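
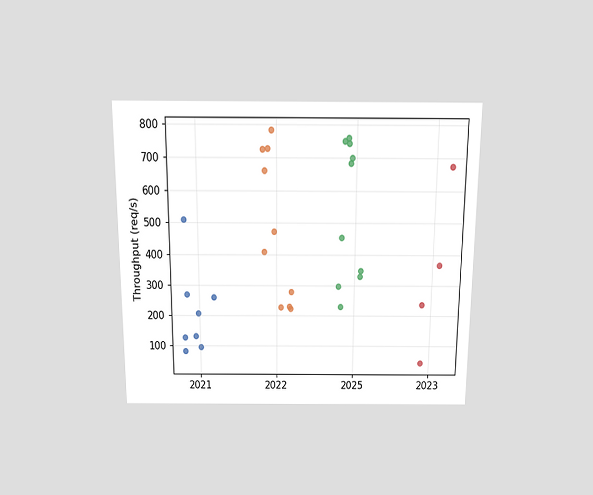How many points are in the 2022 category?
10

The chart is viewed slightly from above. Counting the markers in the 2022 column gives 10.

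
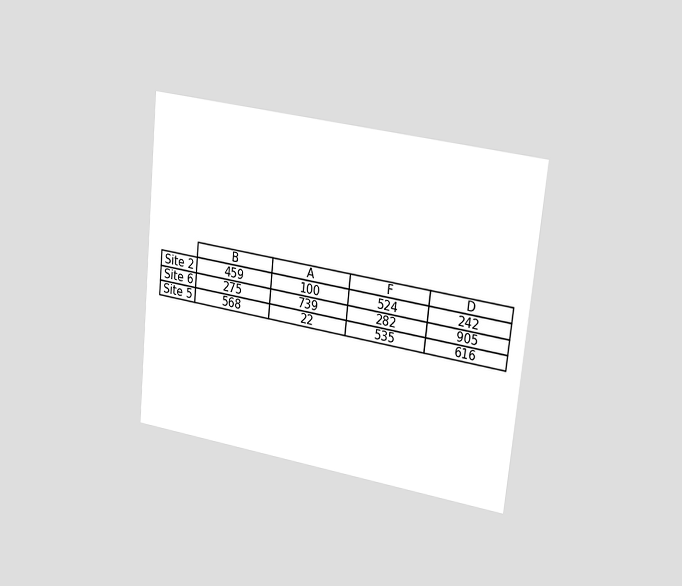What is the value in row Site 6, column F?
The chart is tilted about 6° clockwise and viewed slightly from the right. The (Site 6, F) cell reads 282.

282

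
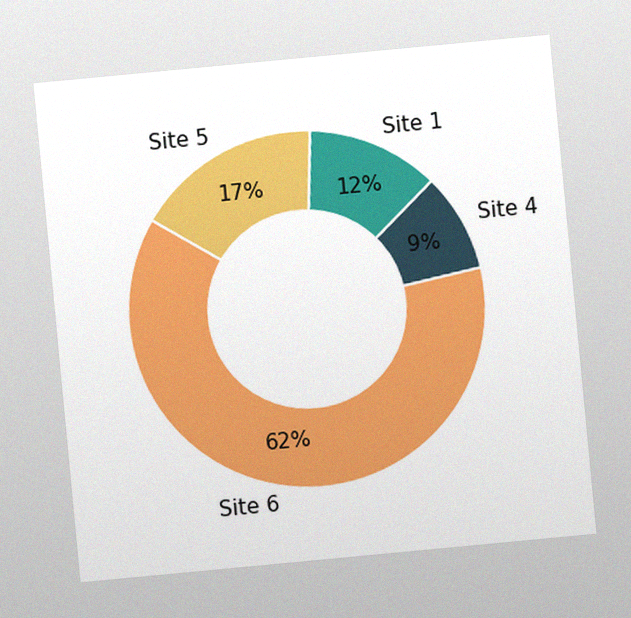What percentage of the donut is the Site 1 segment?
12%

The chart is tilted about 5° counter-clockwise, with some photo noise. The Site 1 segment takes up 12% of the ring.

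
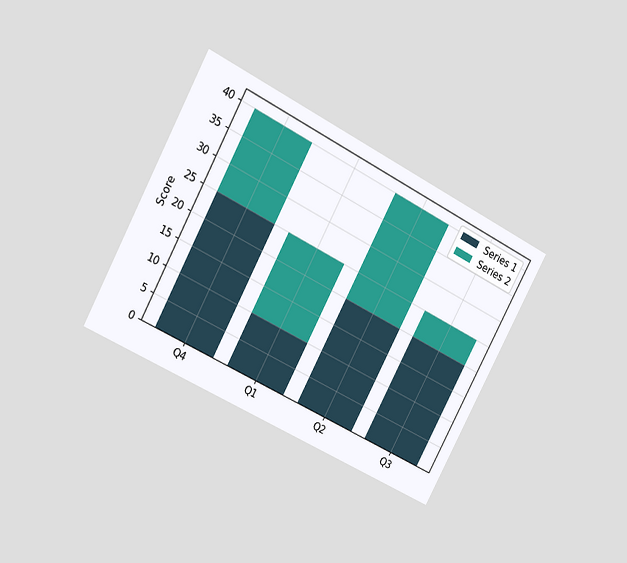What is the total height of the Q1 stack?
25

The chart is tilted about 28° clockwise and viewed at a slight angle. The Q1 stack's top reaches 25 on the y-axis.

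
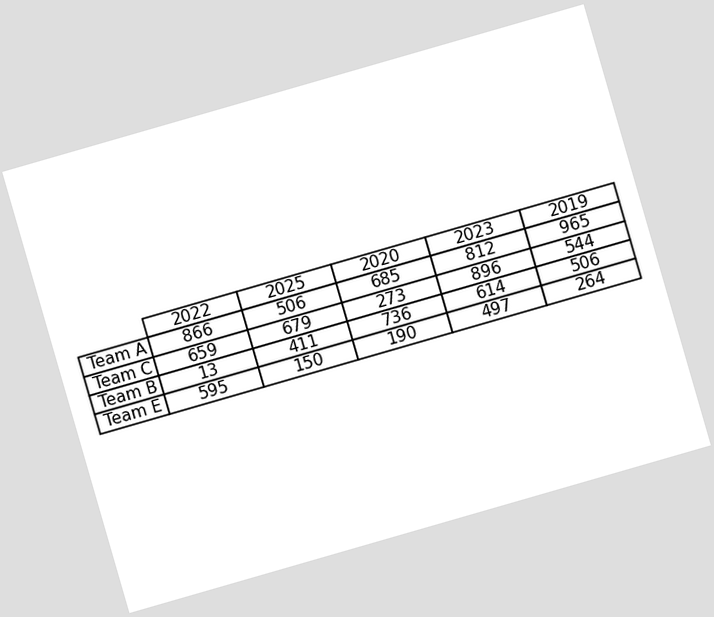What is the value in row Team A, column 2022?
866

The chart is tilted about 16° counter-clockwise. The (Team A, 2022) cell reads 866.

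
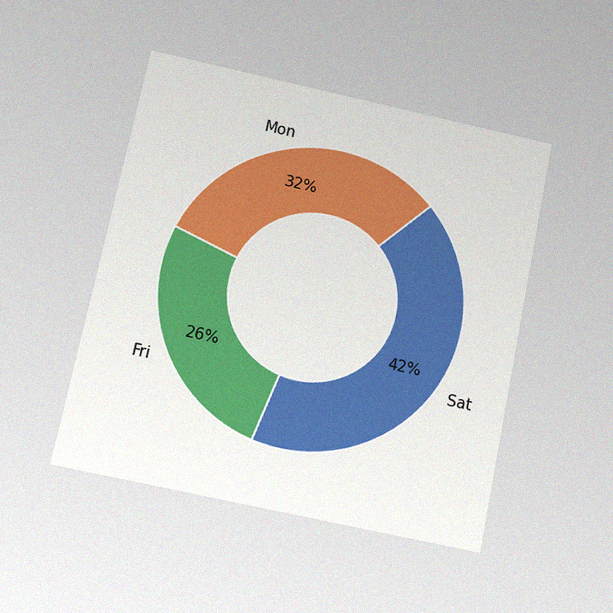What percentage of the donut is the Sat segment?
42%

The chart is tilted about 12° clockwise and viewed at a slight angle, with some photo noise. The Sat segment takes up 42% of the ring.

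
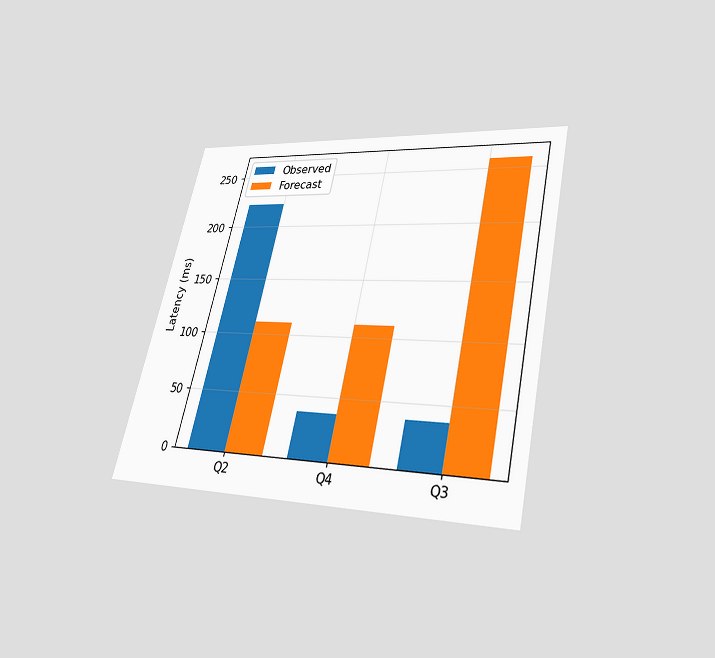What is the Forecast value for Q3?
259ms

The chart is tilted about 13° clockwise and viewed slightly from below. The Forecast bar at Q3 reaches 259ms on the y-axis.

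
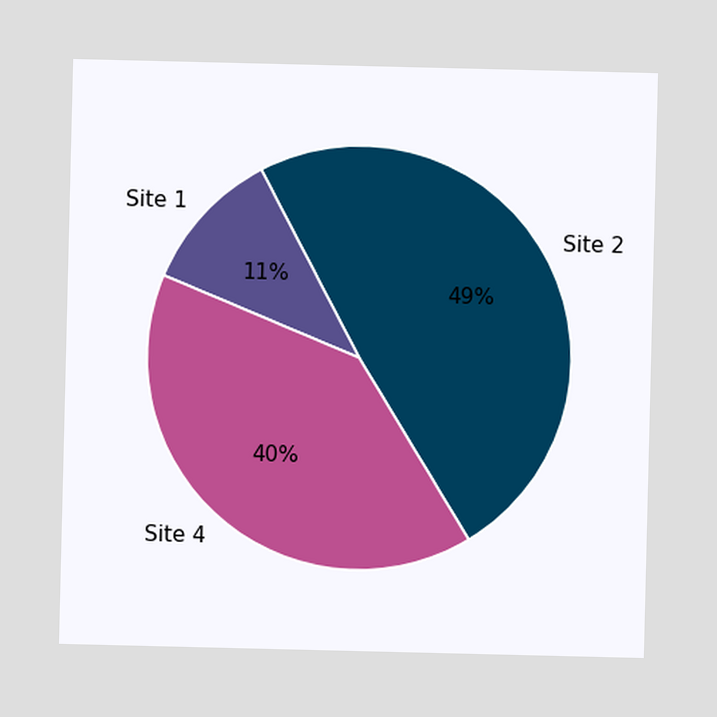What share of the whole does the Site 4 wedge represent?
40%

The Site 4 slice takes up 40% of the pie.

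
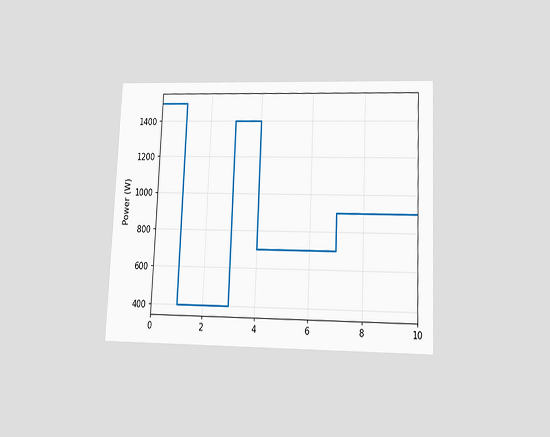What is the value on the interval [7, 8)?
900W

The chart is tilted about 3° clockwise and viewed slightly from below. On [7, 8) the step sits at 900W.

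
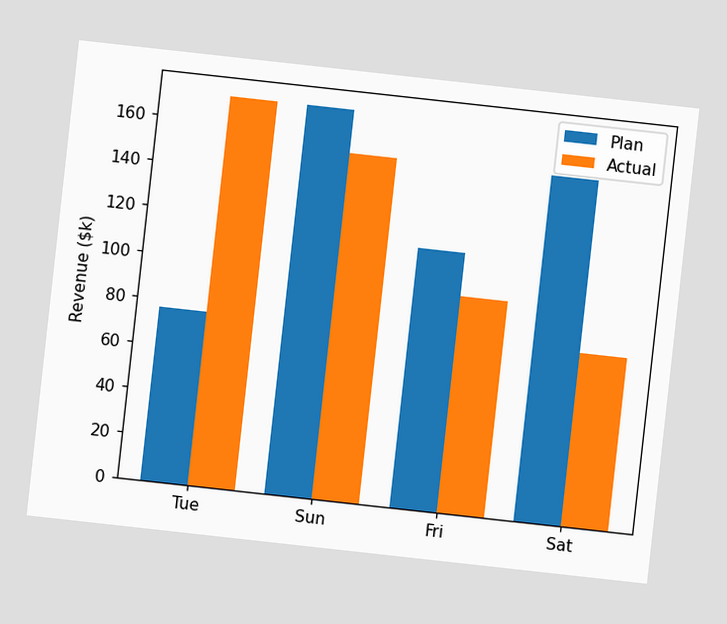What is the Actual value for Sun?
$152k

The chart is tilted about 6° clockwise. The Actual bar at Sun reaches $152k on the y-axis.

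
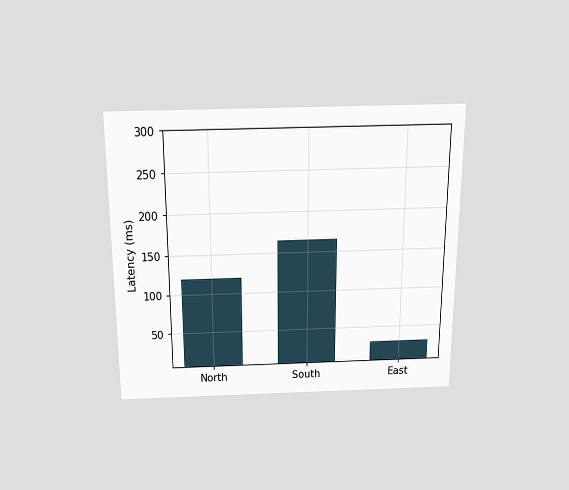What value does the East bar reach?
The chart is viewed slightly from above. Reading along the chart's y-axis, the East bar reaches 30ms.

30ms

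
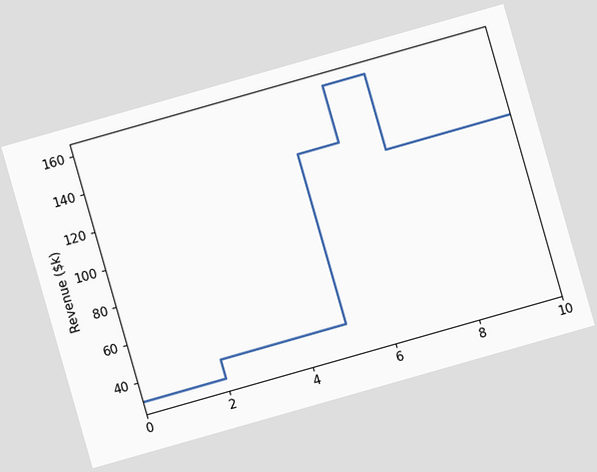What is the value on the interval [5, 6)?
$130k

The chart is tilted about 16° counter-clockwise. On [5, 6) the step sits at $130k.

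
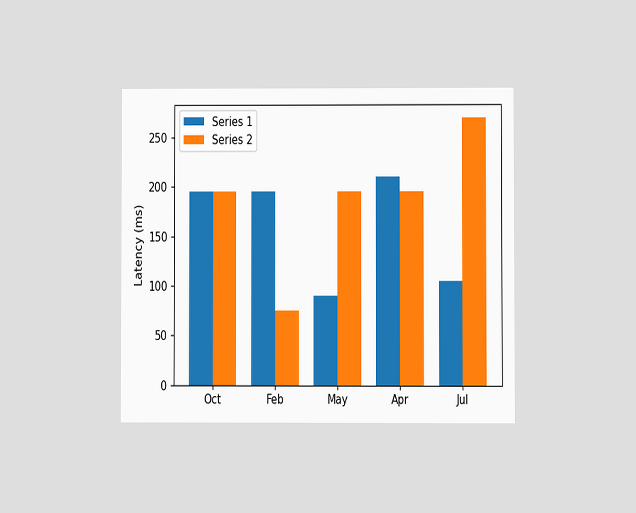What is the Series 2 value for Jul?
270ms

The chart is viewed at a slight angle. The Series 2 bar at Jul reaches 270ms on the y-axis.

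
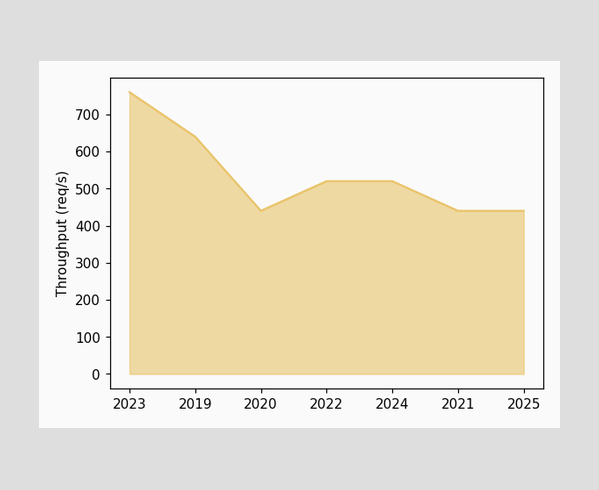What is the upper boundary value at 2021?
440req/s

At 2021 the upper boundary is at 440req/s.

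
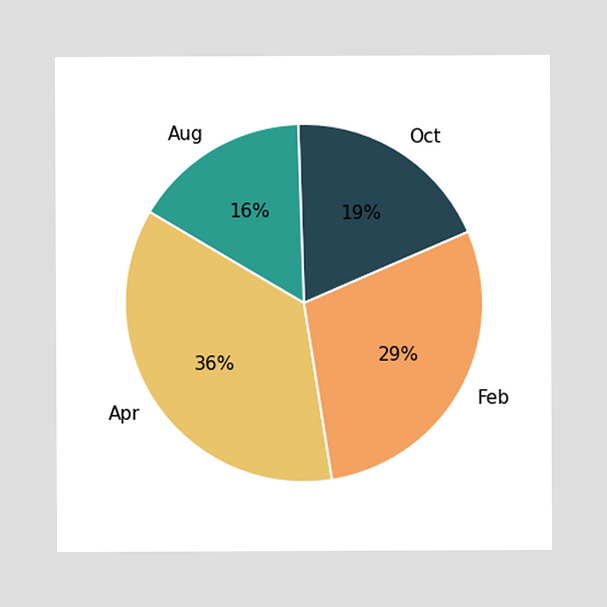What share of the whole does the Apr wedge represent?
36%

The Apr slice takes up 36% of the pie.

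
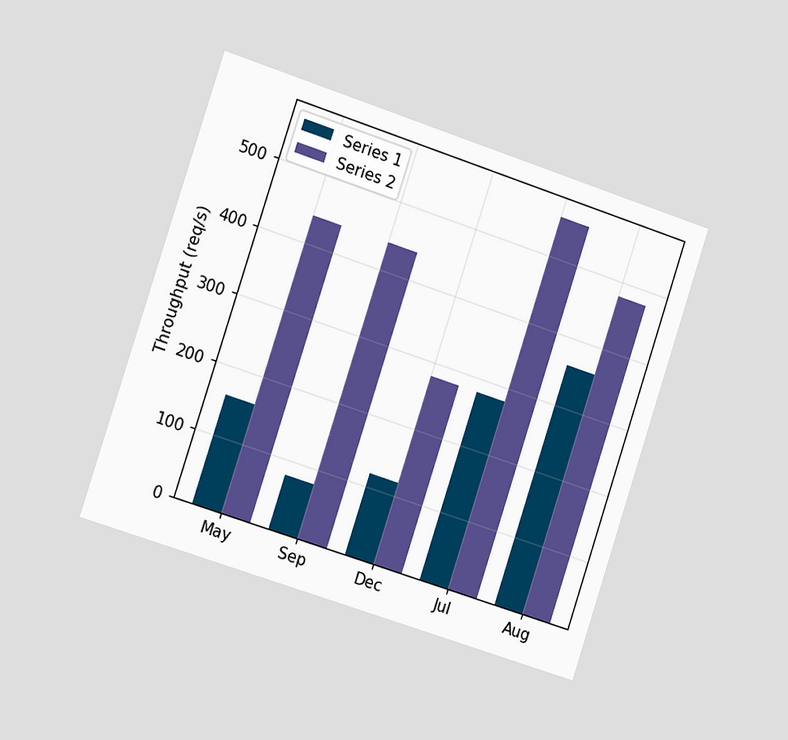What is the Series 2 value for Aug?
480req/s

The chart is tilted about 18° clockwise and viewed slightly from the left. The Series 2 bar at Aug reaches 480req/s on the y-axis.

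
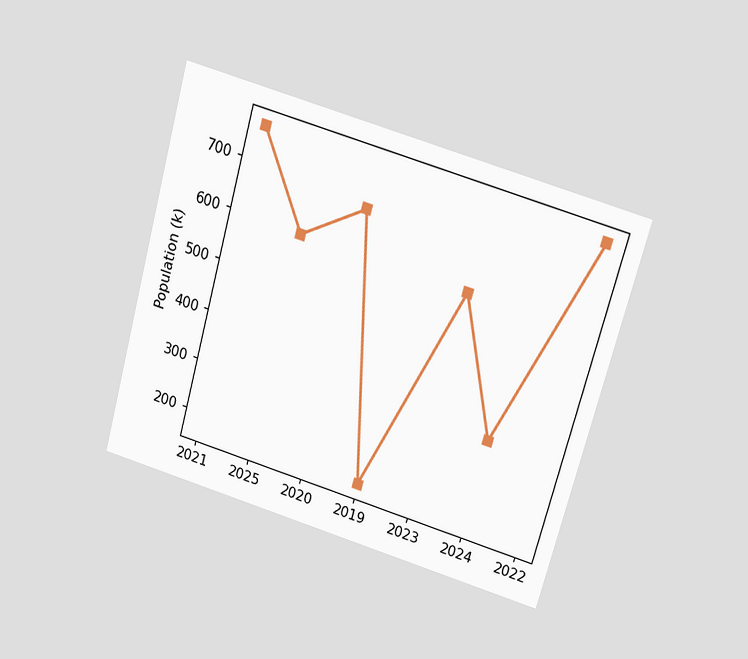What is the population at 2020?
680k

The chart is tilted about 16° clockwise and viewed slightly from above. At 2020, the line is at 680k.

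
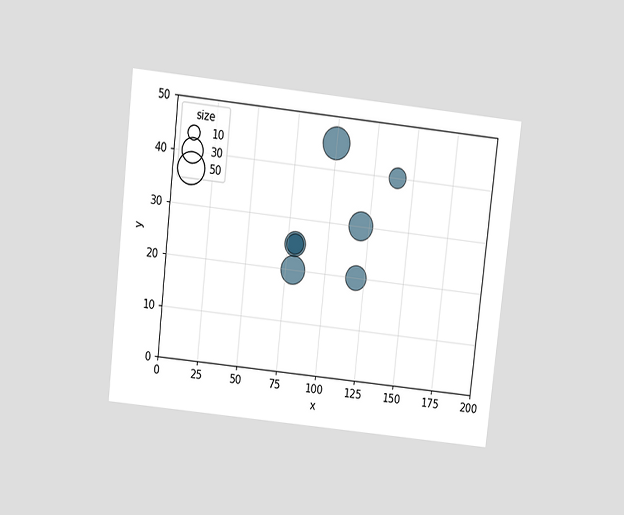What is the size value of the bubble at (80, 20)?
40

The chart is tilted about 6° clockwise and viewed slightly from above. Matching the bubble at (80, 20) against the size legend gives 40.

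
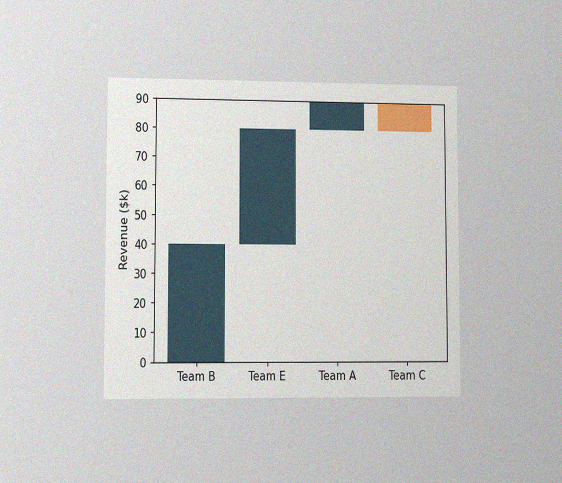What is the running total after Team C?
$80k

The chart is viewed at a slight angle, with some photo noise. After Team C the running total reaches $80k.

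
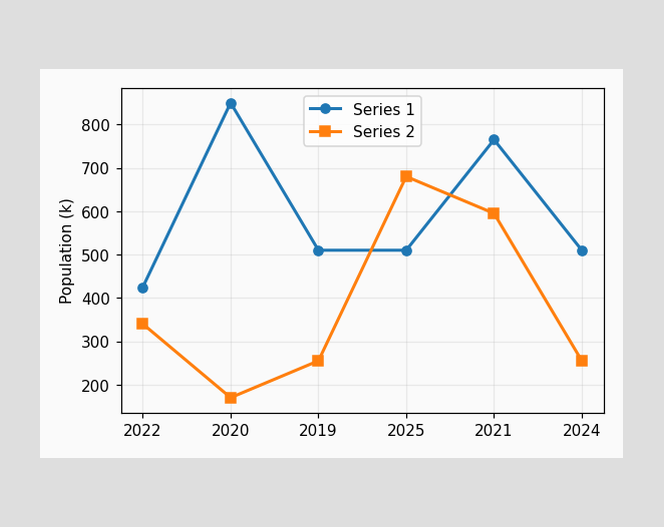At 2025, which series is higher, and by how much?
Series 2, by 170k

At 2025, Series 2 sits above the other line by 170k.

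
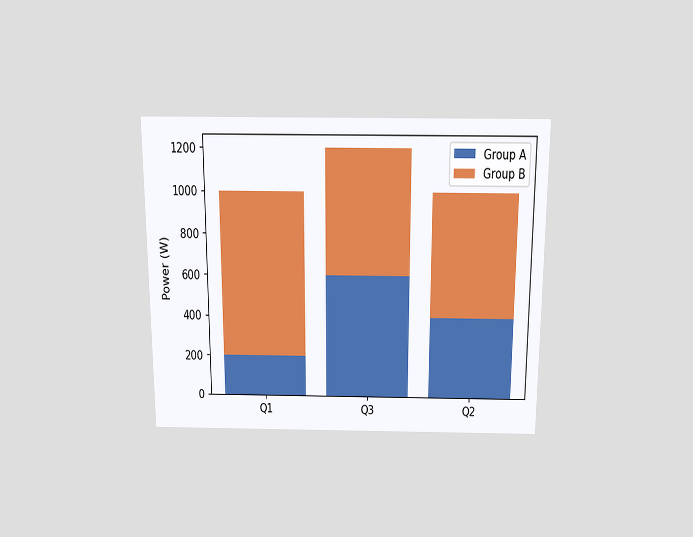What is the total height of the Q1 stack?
The chart is viewed slightly from above. The Q1 stack's top reaches 1000W on the y-axis.

1000W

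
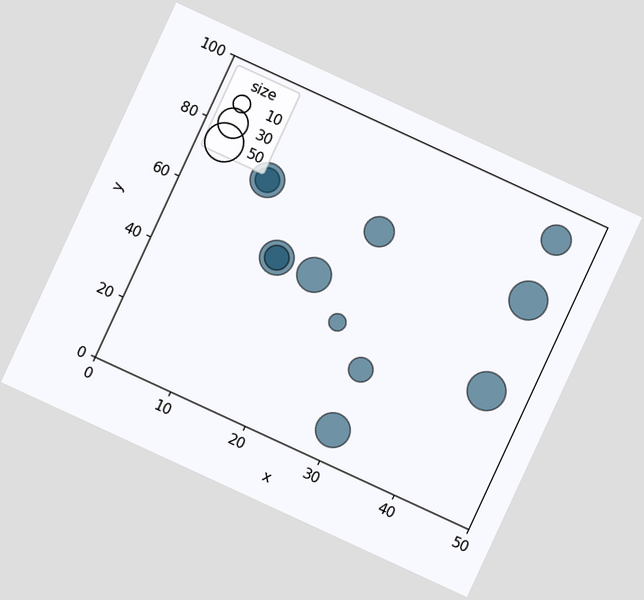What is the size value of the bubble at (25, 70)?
30

The chart is tilted about 25° clockwise. Matching the bubble at (25, 70) against the size legend gives 30.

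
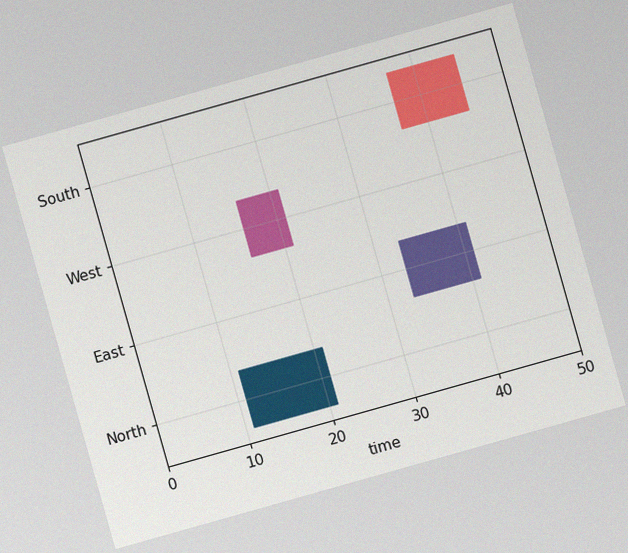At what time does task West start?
16

The chart is tilted about 16° counter-clockwise, with some photo noise. The West bar begins at t=16.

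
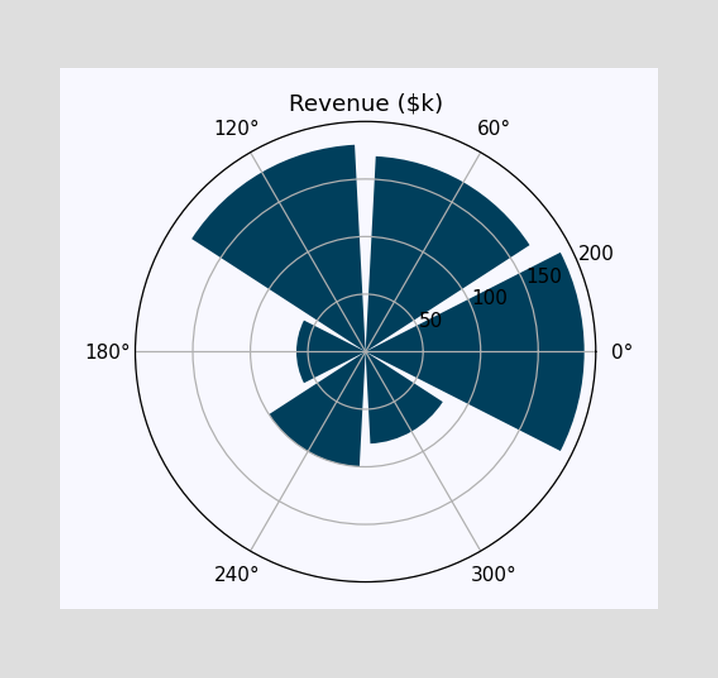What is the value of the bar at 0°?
$190k

The bar at 0° reaches $190k on the radial axis.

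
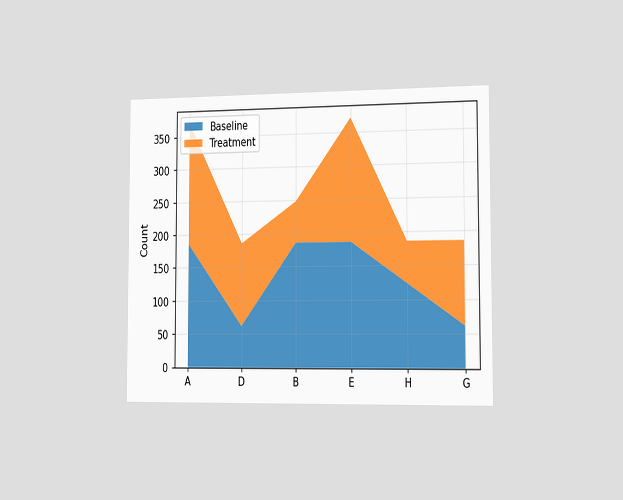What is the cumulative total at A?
The chart is viewed slightly from the right. The stacked total at A reaches 372.

372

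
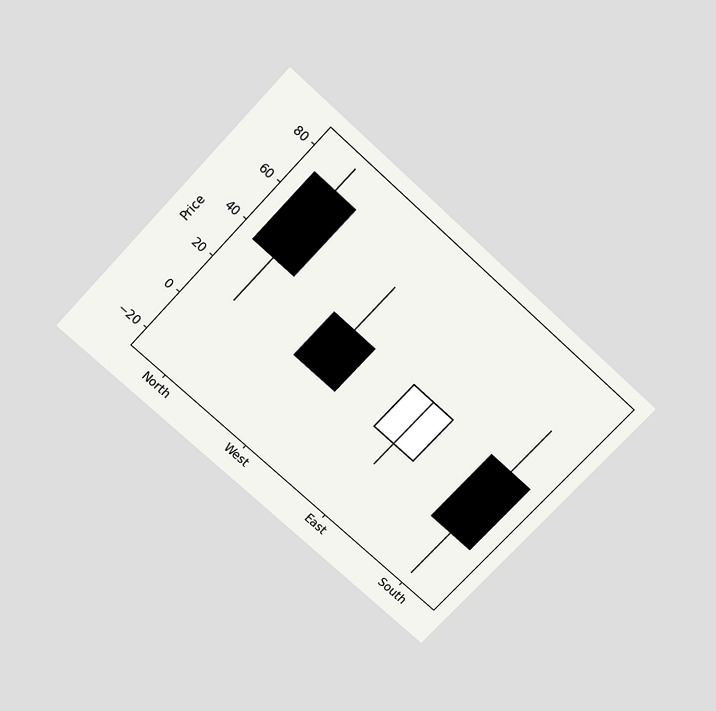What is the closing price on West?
The chart is tilted about 43° clockwise and viewed slightly from above. The West candle closes at 12.

12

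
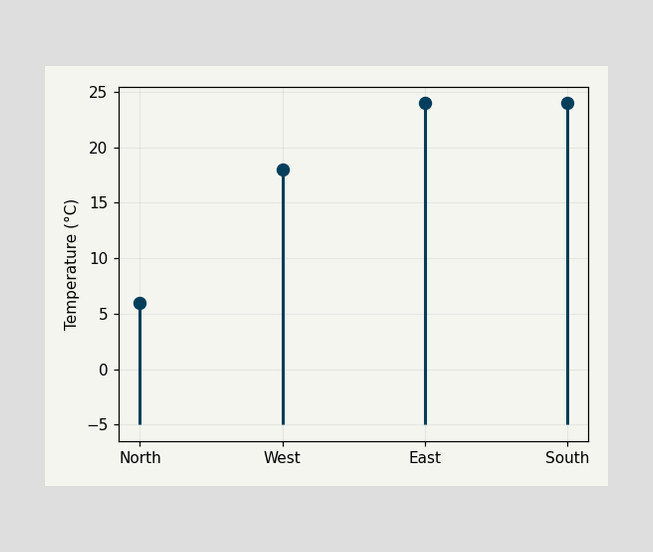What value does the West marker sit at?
18°C

The West marker sits at 18°C.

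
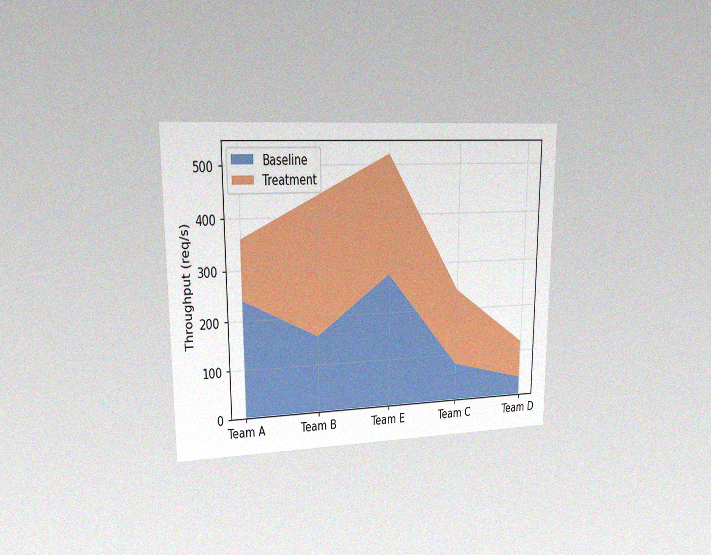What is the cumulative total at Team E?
The chart is viewed at a slight angle, with some photo noise. The stacked total at Team E reaches 520req/s.

520req/s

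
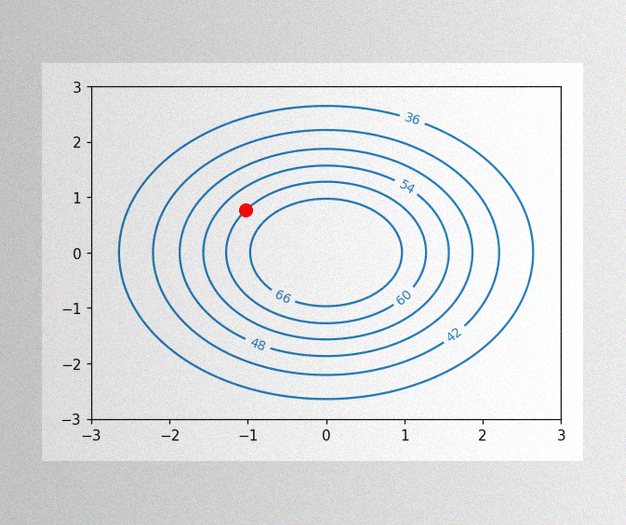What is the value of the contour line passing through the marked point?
60

The image has some photo noise and uneven lighting. The marked point sits on the contour labelled 60.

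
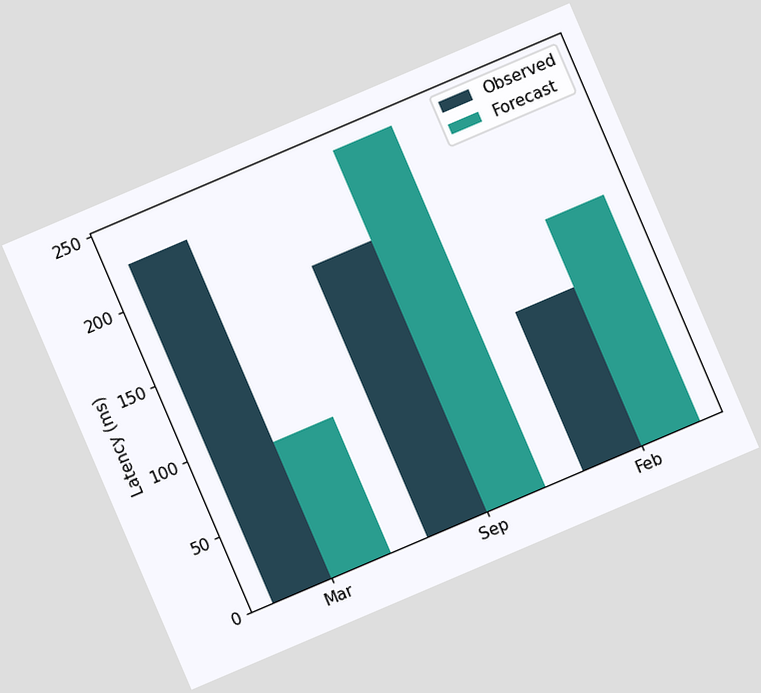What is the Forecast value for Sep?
The chart is tilted about 23° counter-clockwise. The Forecast bar at Sep reaches 240ms on the y-axis.

240ms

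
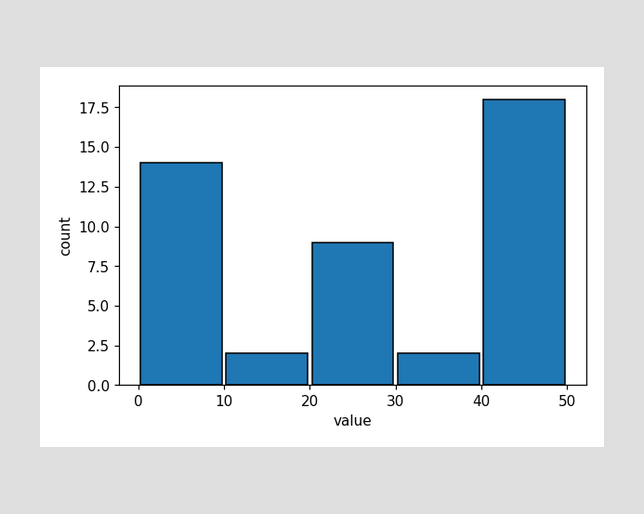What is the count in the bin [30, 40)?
The [30, 40) bin has height 2.

2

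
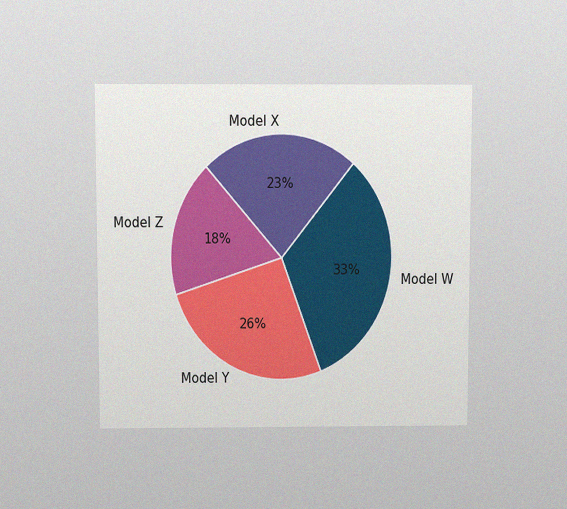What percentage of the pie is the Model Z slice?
The chart is viewed slightly from above, with some photo noise. The Model Z slice takes up 18% of the pie.

18%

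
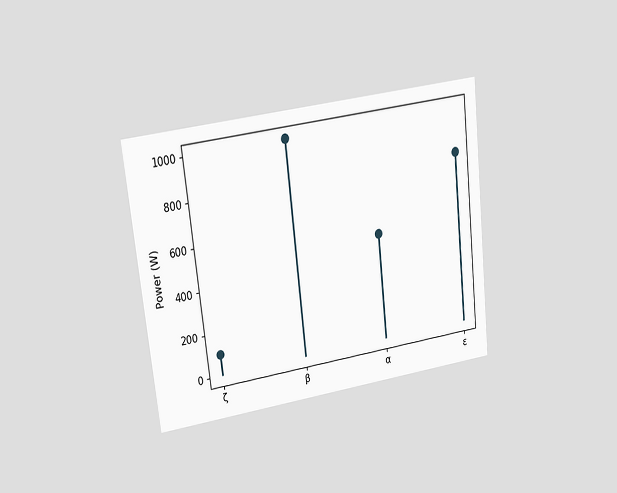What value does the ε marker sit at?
800W

The chart is tilted about 6° counter-clockwise and viewed at a slight angle. The ε marker sits at 800W.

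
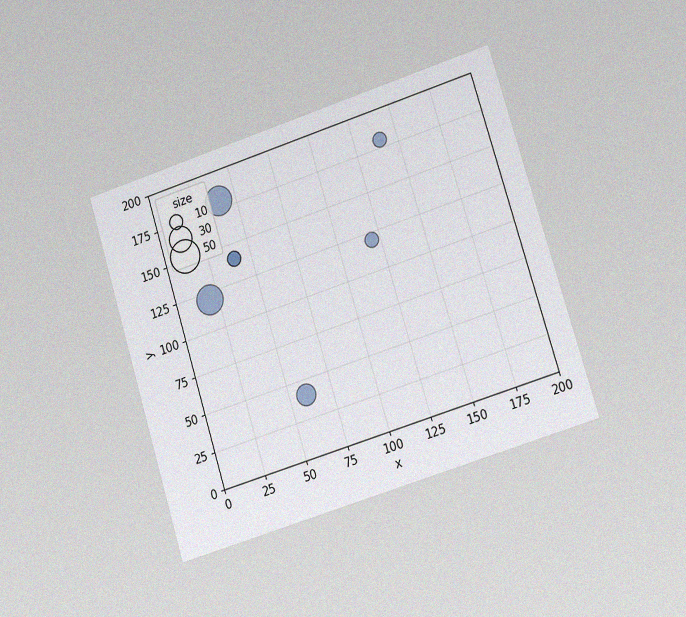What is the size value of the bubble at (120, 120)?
The chart is tilted about 17° counter-clockwise and viewed slightly from the right, with some photo noise. Matching the bubble at (120, 120) against the size legend gives 10.

10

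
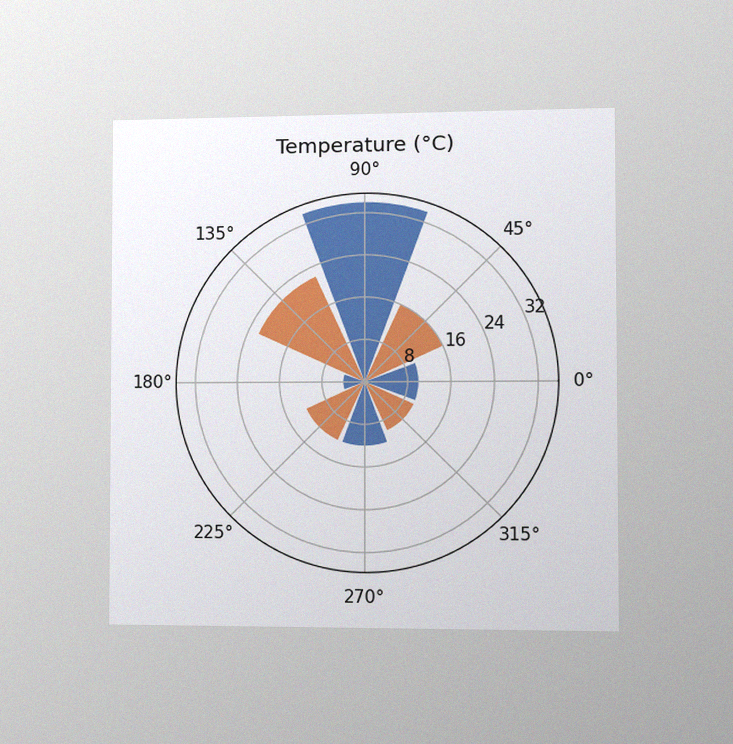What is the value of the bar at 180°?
4°C

The chart is viewed slightly from the right, with some photo noise. The bar at 180° reaches 4°C on the radial axis.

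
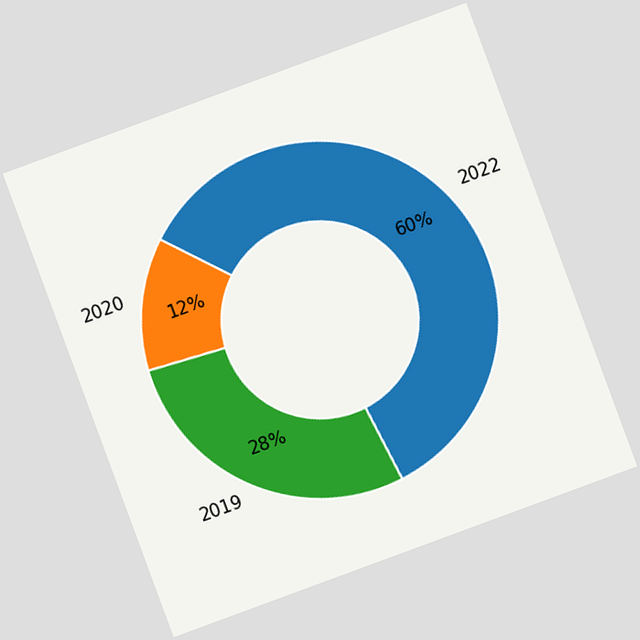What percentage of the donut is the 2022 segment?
The chart is tilted about 20° counter-clockwise. The 2022 segment takes up 60% of the ring.

60%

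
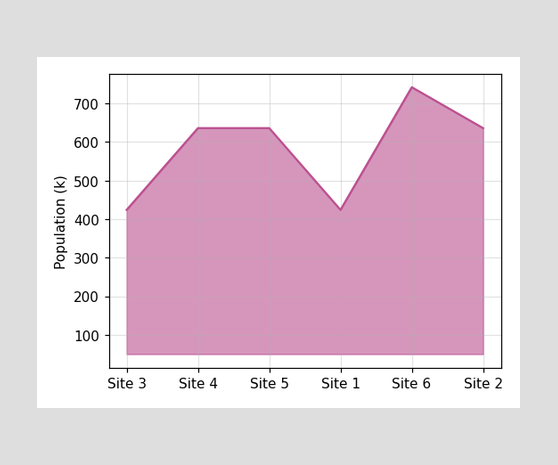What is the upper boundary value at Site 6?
742k

At Site 6 the upper boundary is at 742k.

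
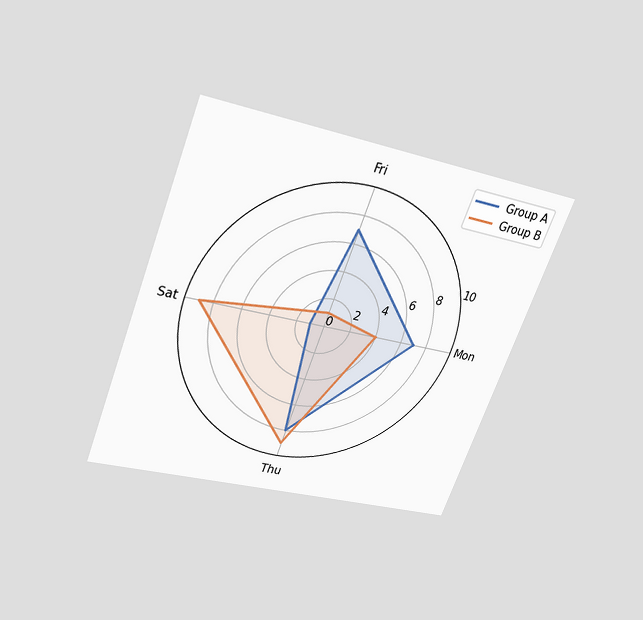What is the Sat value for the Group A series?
1

The chart is tilted about 21° clockwise and viewed slightly from above. On the Sat axis, Group A reaches 1.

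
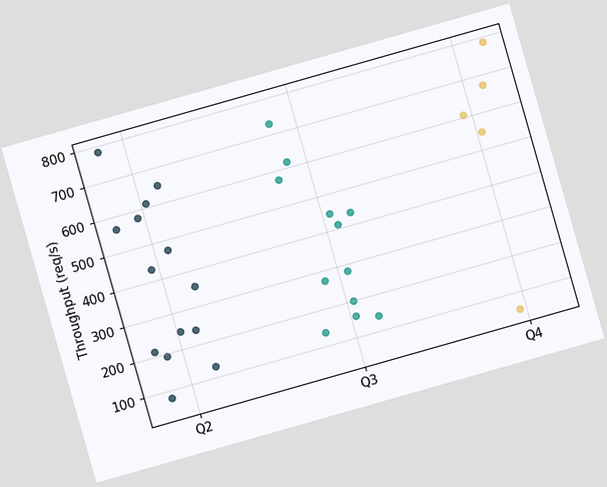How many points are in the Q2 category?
The chart is tilted about 16° counter-clockwise. Counting the markers in the Q2 column gives 14.

14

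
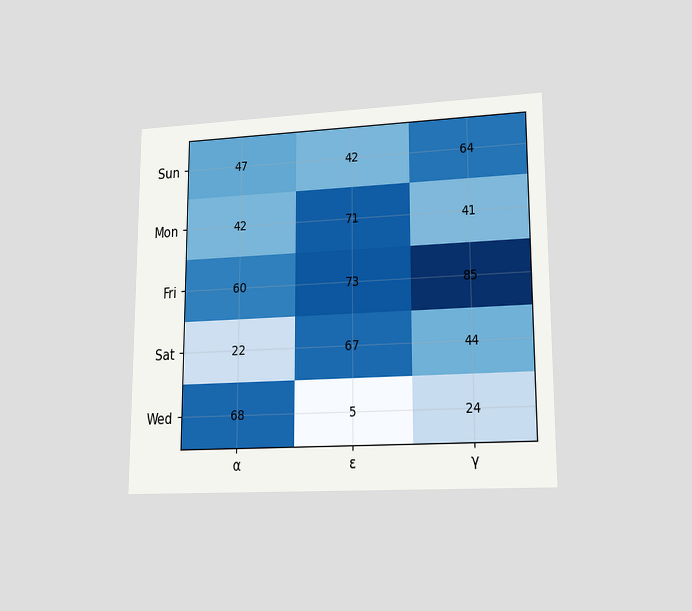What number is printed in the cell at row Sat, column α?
22

The chart is viewed at a slight angle. The (Sat, α) cell reads 22.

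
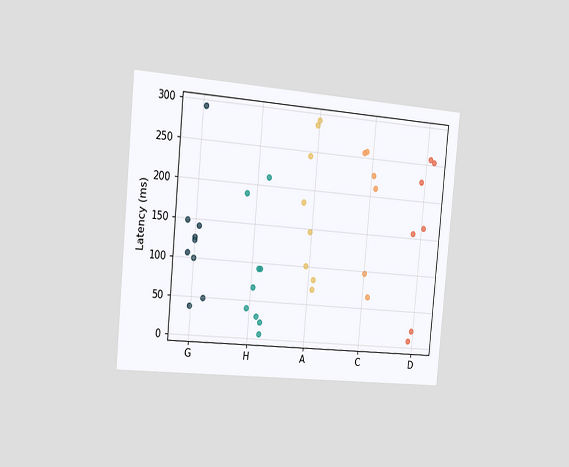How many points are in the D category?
7

The chart is tilted about 5° clockwise and viewed slightly from the left. Counting the markers in the D column gives 7.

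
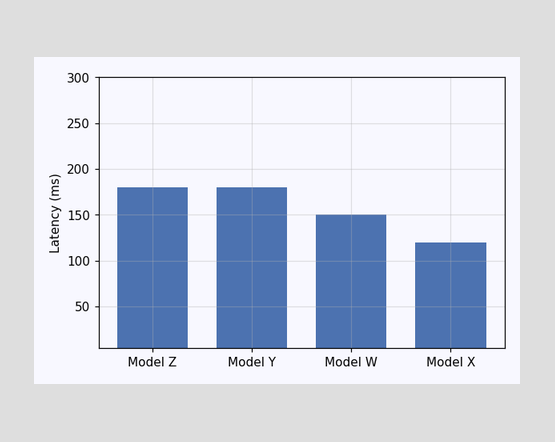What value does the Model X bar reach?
Reading along the chart's y-axis, the Model X bar reaches 120ms.

120ms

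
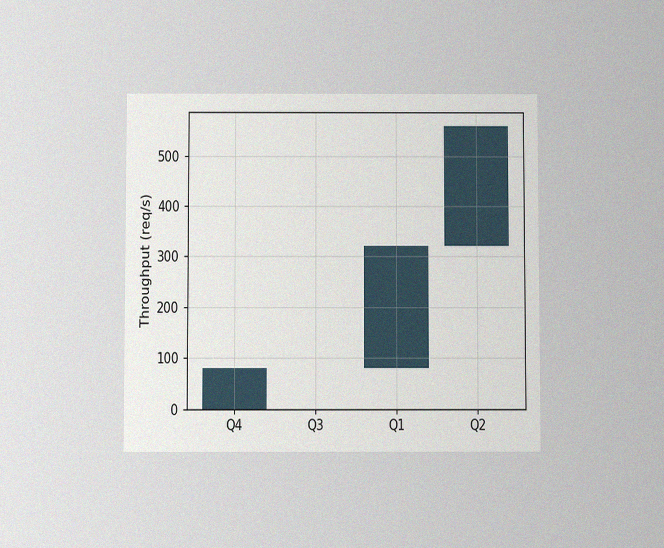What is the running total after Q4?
80req/s

The chart is viewed slightly from below, with some photo noise. After Q4 the running total reaches 80req/s.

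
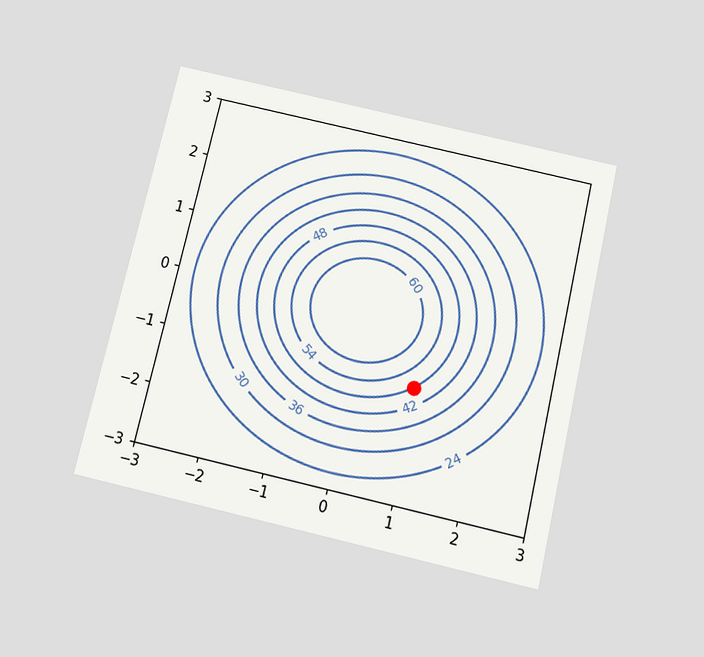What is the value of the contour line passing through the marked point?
48

The chart is tilted about 13° clockwise and viewed slightly from below. The marked point sits on the contour labelled 48.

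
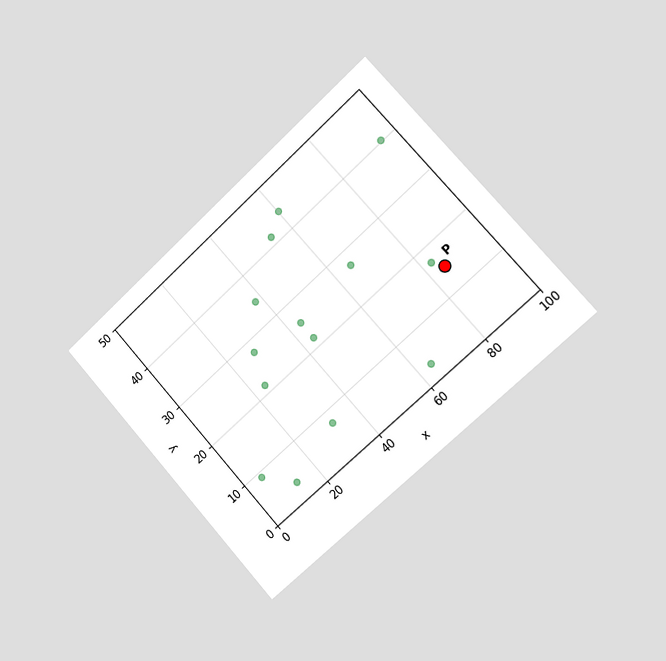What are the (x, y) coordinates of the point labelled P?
(85, 15)

The chart is tilted about 42° counter-clockwise and viewed slightly from the right. Following the gridlines from P to each axis, P sits at (85, 15).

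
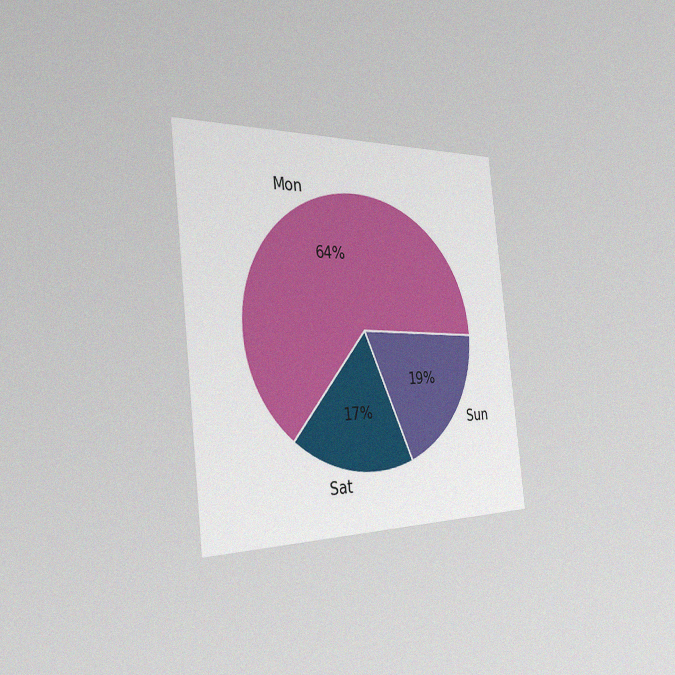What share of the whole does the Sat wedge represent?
17%

The chart is tilted about 6° counter-clockwise and viewed slightly from the left, with some photo noise. The Sat slice takes up 17% of the pie.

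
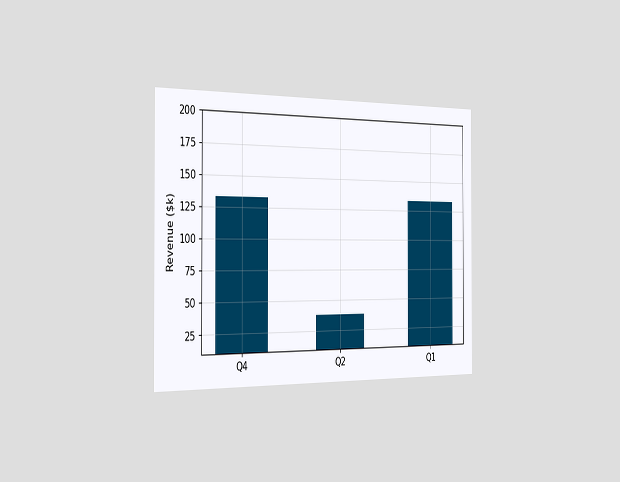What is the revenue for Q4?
$133k

The chart is viewed slightly from the left. Reading along the chart's y-axis, the Q4 bar reaches $133k.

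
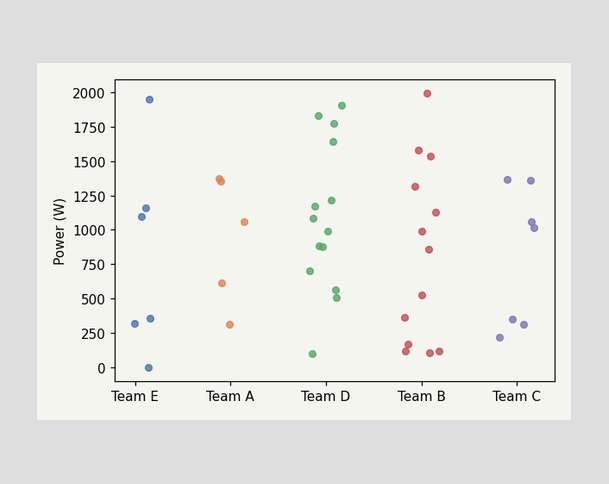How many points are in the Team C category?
7

Counting the markers in the Team C column gives 7.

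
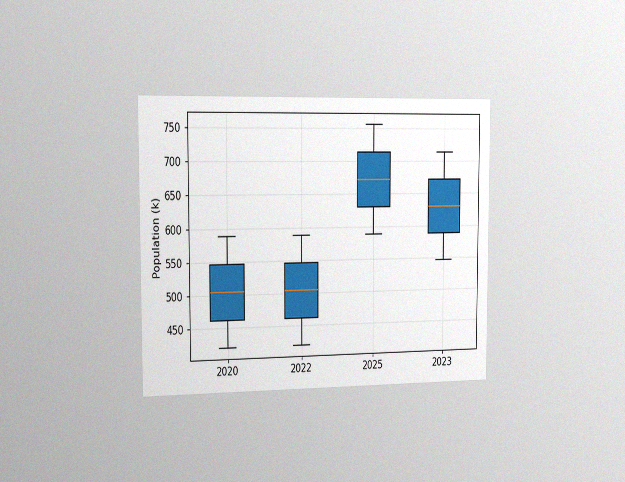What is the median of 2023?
630k

The chart is viewed slightly from the left, with some photo noise. The median line in the 2023 box sits at 630k.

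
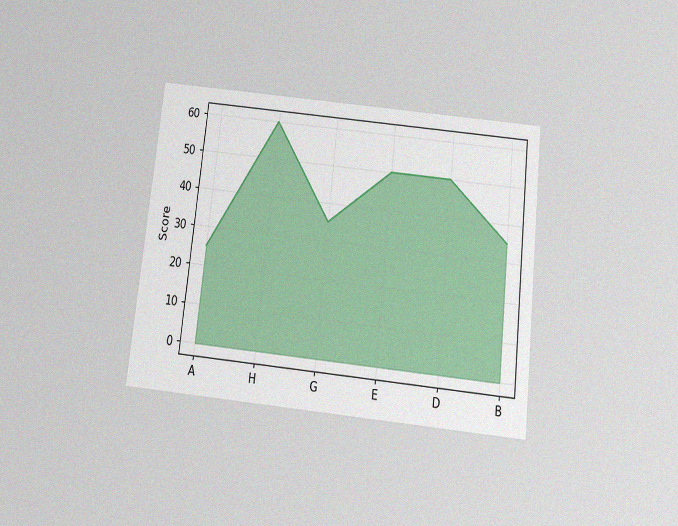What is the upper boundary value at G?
The chart is tilted about 6° clockwise and viewed slightly from below, with some photo noise. At G the upper boundary is at 35.

35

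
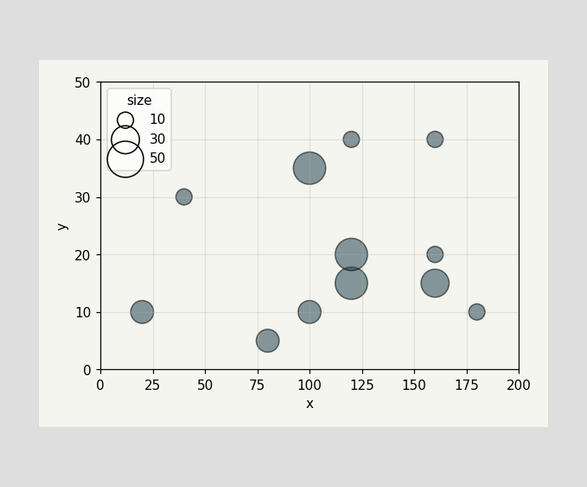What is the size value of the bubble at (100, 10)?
20

Matching the bubble at (100, 10) against the size legend gives 20.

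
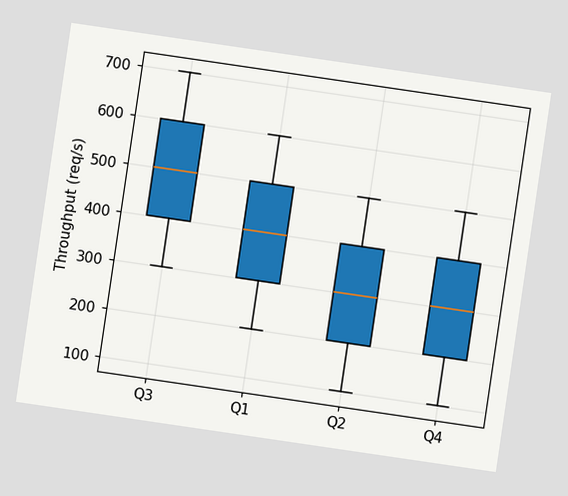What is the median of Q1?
The chart is tilted about 8° clockwise. The median line in the Q1 box sits at 400req/s.

400req/s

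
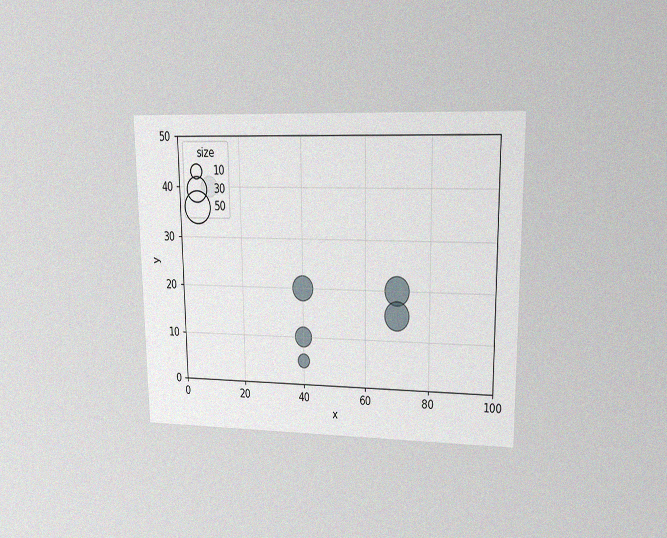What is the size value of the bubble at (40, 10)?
20

The chart is viewed at a slight angle, with some photo noise. Matching the bubble at (40, 10) against the size legend gives 20.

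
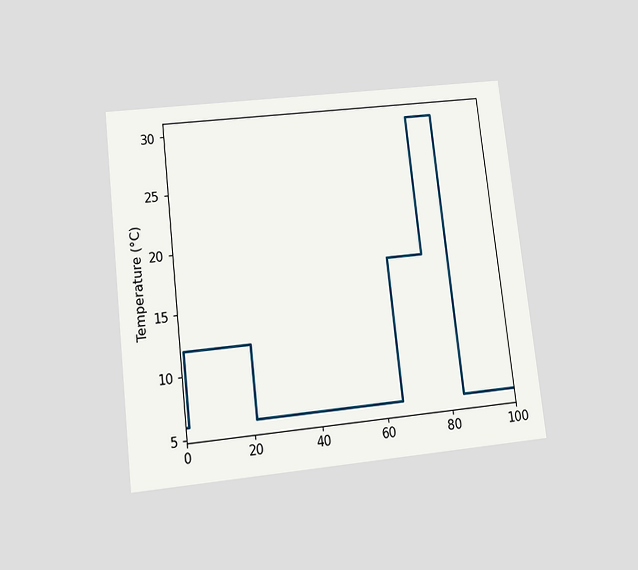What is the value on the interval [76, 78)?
30°C

The chart is tilted about 7° counter-clockwise and viewed slightly from below. On [76, 78) the step sits at 30°C.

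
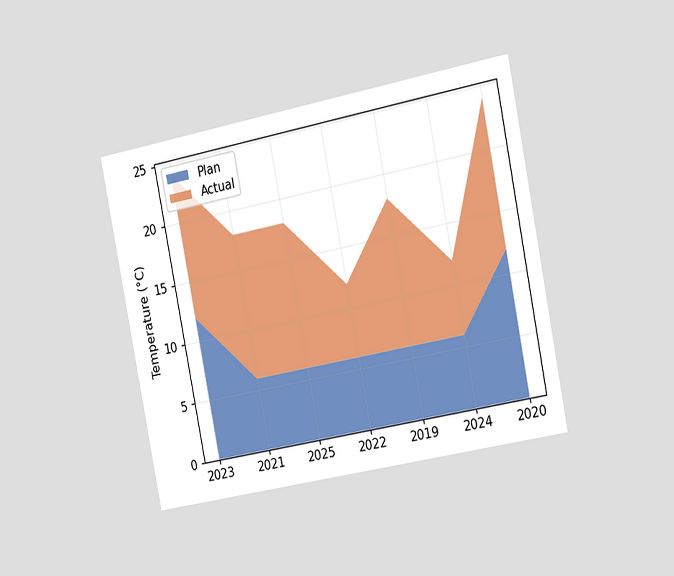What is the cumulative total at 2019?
The chart is tilted about 11° counter-clockwise and viewed slightly from the right. The stacked total at 2019 reaches 18°C.

18°C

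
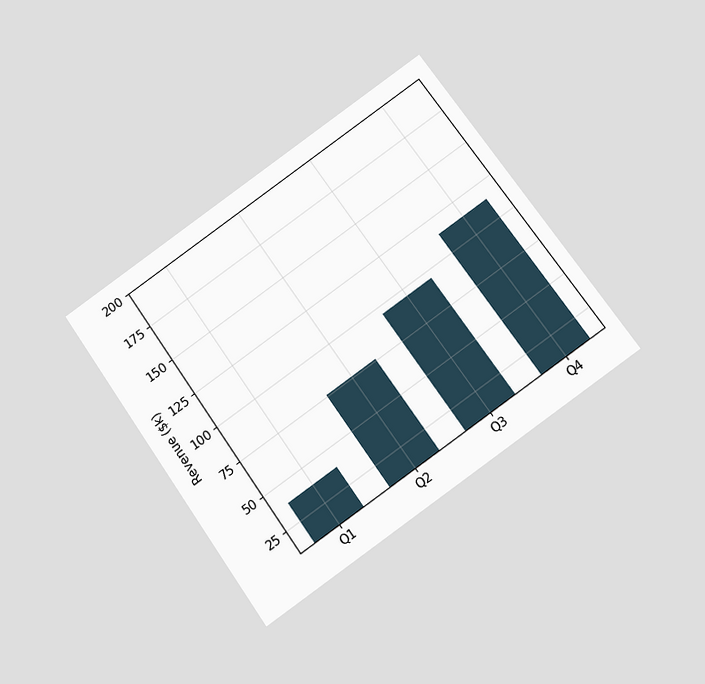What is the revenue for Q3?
$95k

The chart is tilted about 35° counter-clockwise and viewed slightly from below. Reading along the chart's y-axis, the Q3 bar reaches $95k.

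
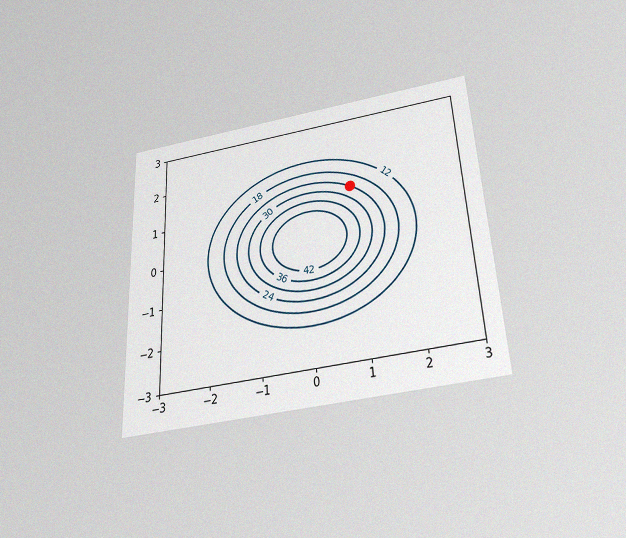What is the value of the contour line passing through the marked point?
24

The chart is tilted about 3° counter-clockwise and viewed slightly from below, with some photo noise. The marked point sits on the contour labelled 24.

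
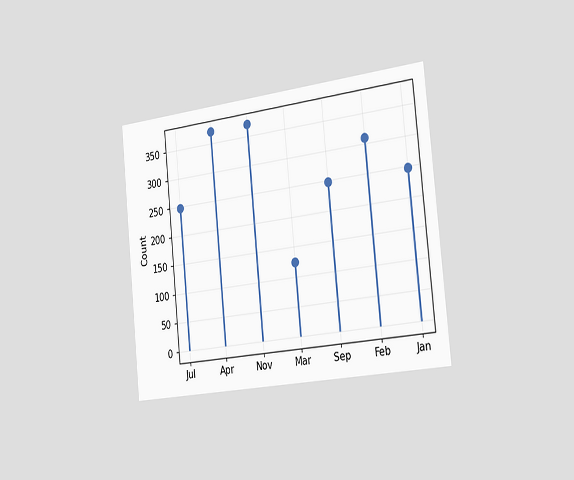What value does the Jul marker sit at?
248

The chart is tilted about 6° counter-clockwise and viewed slightly from the right. The Jul marker sits at 248.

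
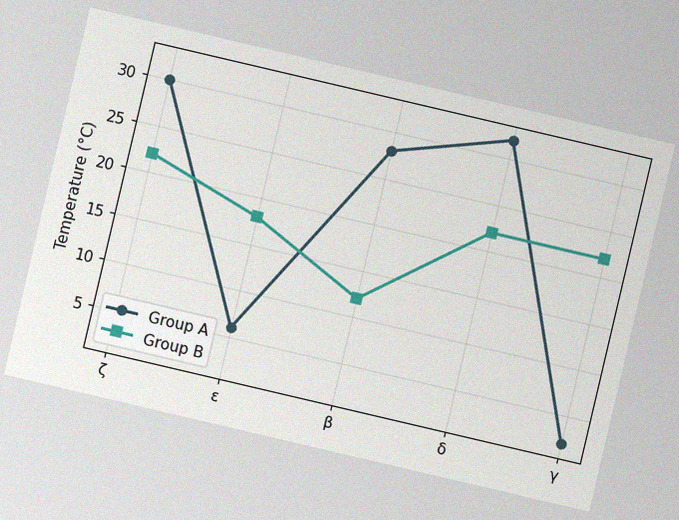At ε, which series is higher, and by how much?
The chart is tilted about 13° clockwise, with some photo noise. At ε, Group B sits above the other line by 12°C.

Group B, by 12°C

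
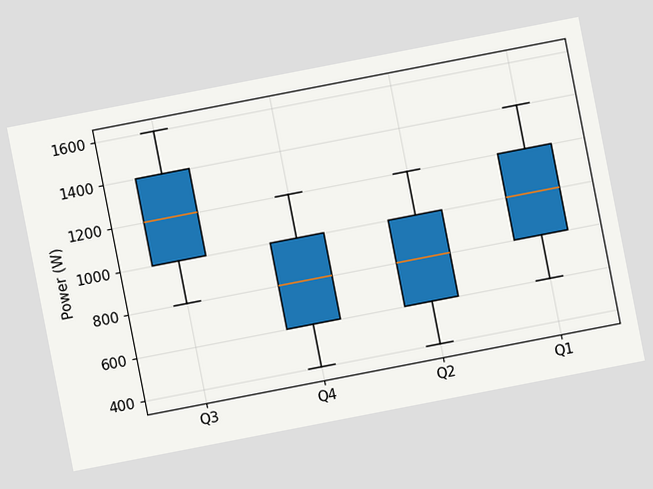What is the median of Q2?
800W

The chart is tilted about 11° counter-clockwise. The median line in the Q2 box sits at 800W.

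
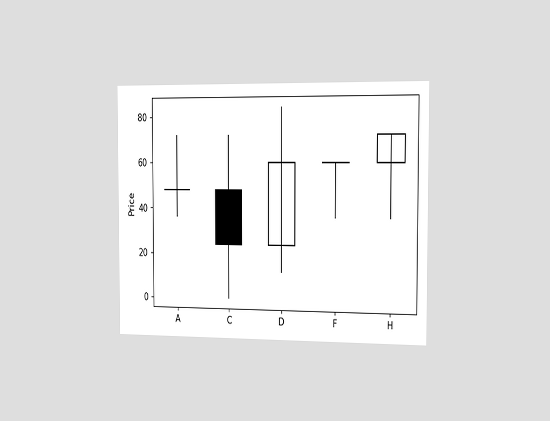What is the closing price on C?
The chart is viewed slightly from the right. The C candle closes at 24.

24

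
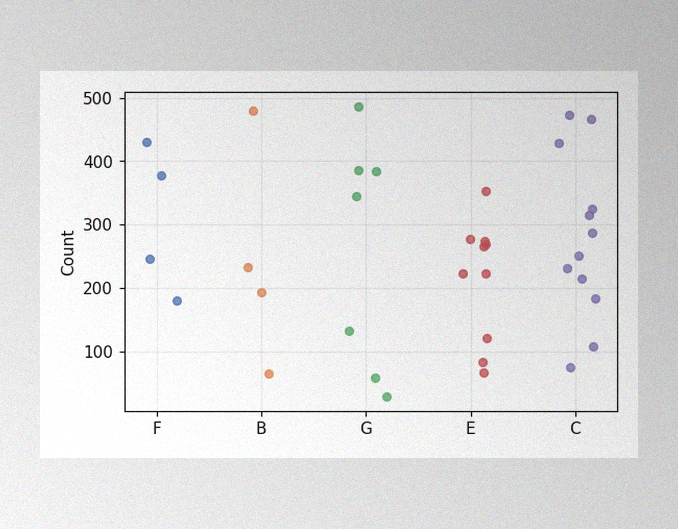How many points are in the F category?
4

The image has some photo noise and uneven lighting. Counting the markers in the F column gives 4.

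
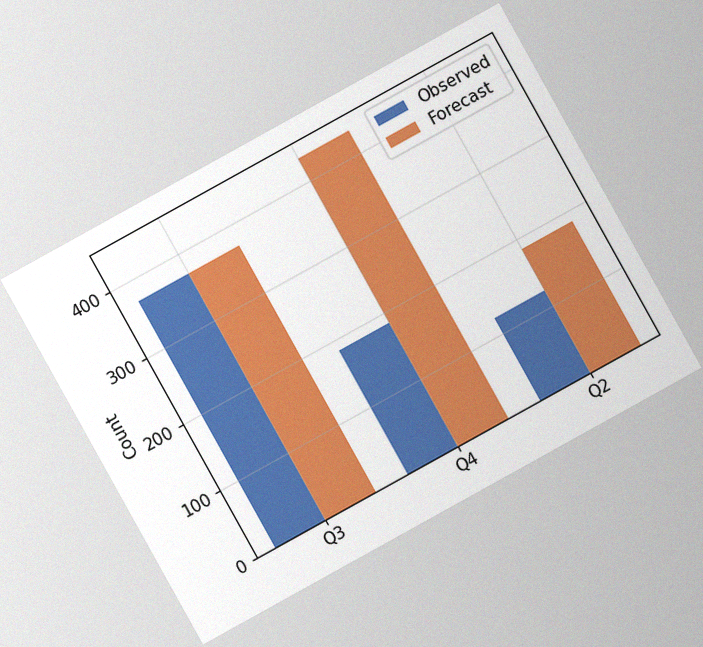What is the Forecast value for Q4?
434

The chart is tilted about 29° counter-clockwise, with some photo noise. The Forecast bar at Q4 reaches 434 on the y-axis.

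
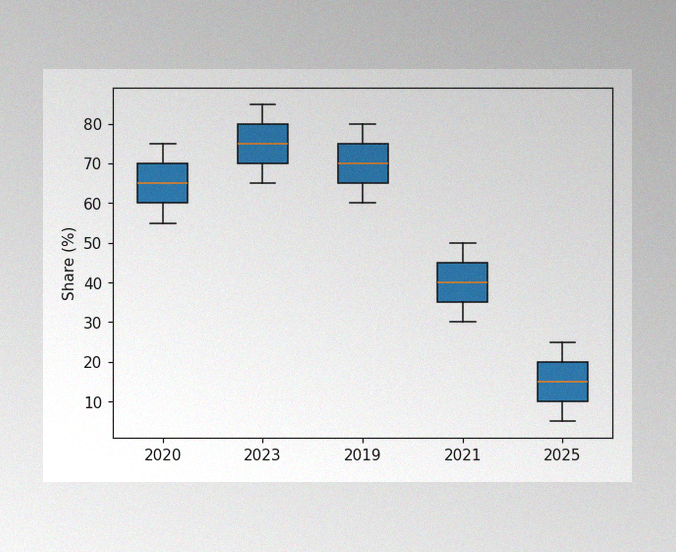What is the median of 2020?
The image has some photo noise and uneven lighting. The median line in the 2020 box sits at 65%.

65%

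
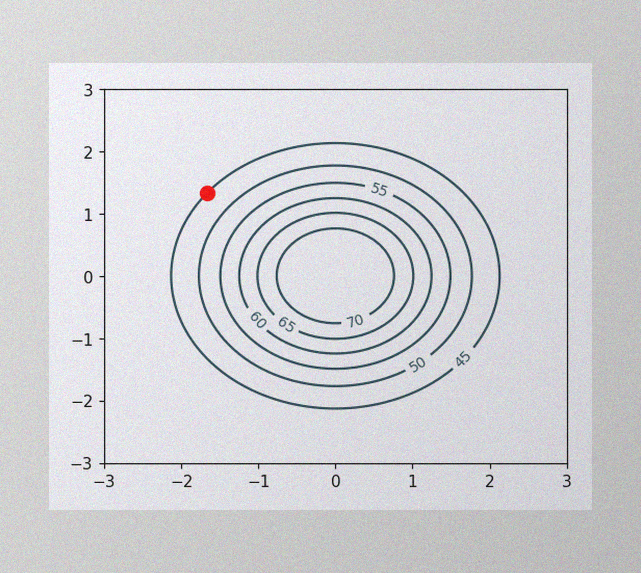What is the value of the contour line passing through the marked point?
45

The image has some photo noise and uneven lighting. The marked point sits on the contour labelled 45.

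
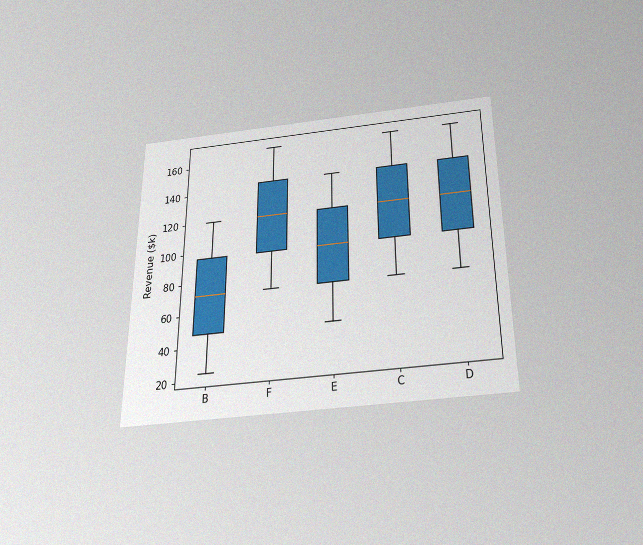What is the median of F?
The chart is viewed slightly from below, with some photo noise. The median line in the F box sits at $120k.

$120k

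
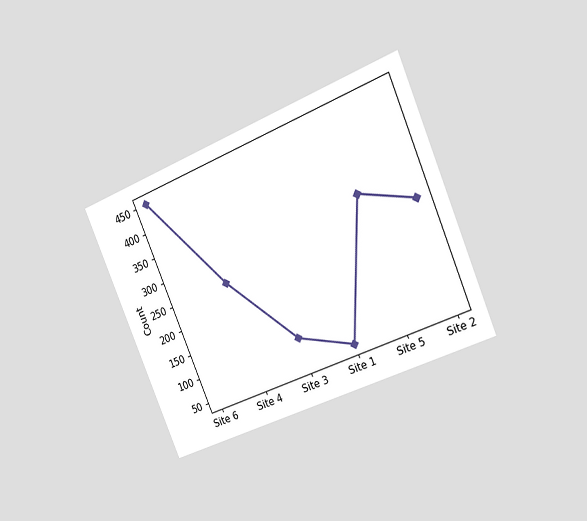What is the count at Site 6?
The chart is tilted about 23° counter-clockwise and viewed slightly from the right. At Site 6, the line is at 450.

450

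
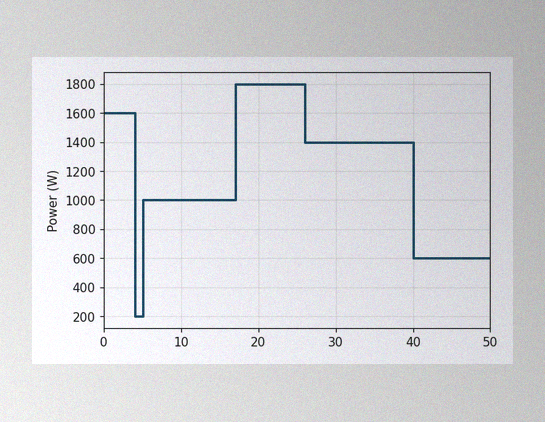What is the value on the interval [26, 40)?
The image has some photo noise and uneven lighting. On [26, 40) the step sits at 1400W.

1400W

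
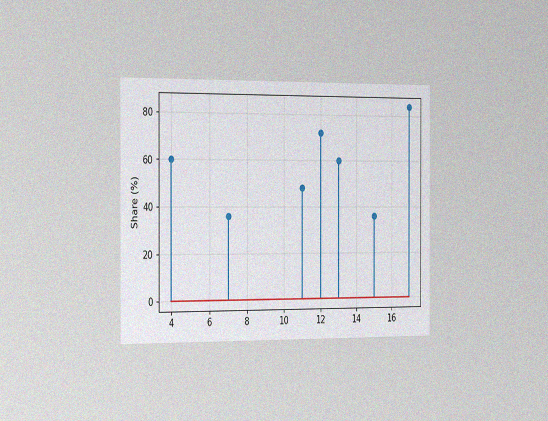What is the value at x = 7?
The chart is viewed slightly from the left, with some photo noise. The stem at x=7 reaches 36%.

36%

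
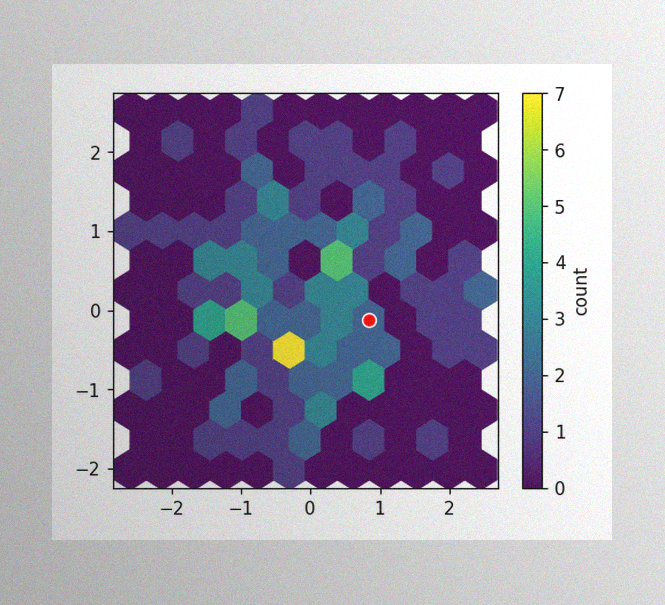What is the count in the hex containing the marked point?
The image has some photo noise and uneven lighting. The marked hex reads 2 on the colorbar.

2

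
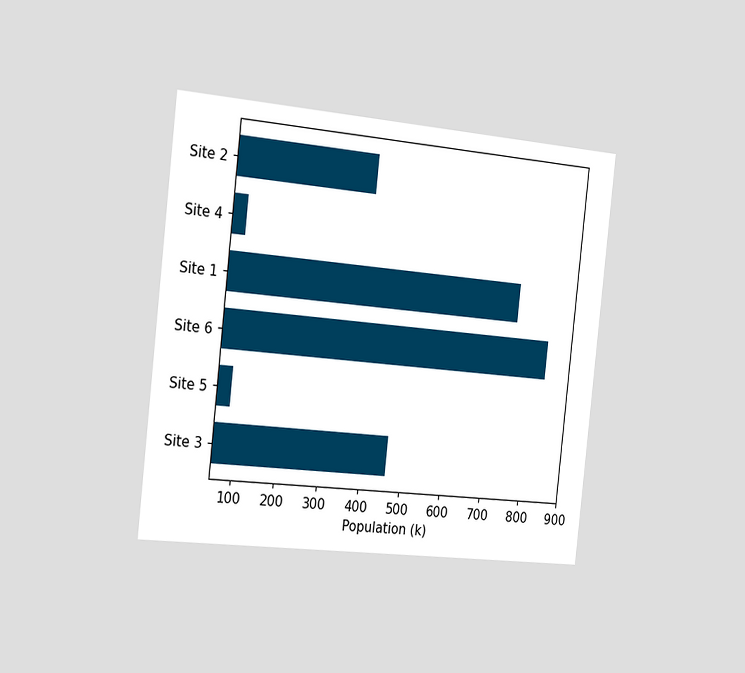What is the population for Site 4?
The chart is tilted about 6° clockwise and viewed slightly from the left. Reading along the chart's x-axis, the Site 4 bar reaches 84k.

84k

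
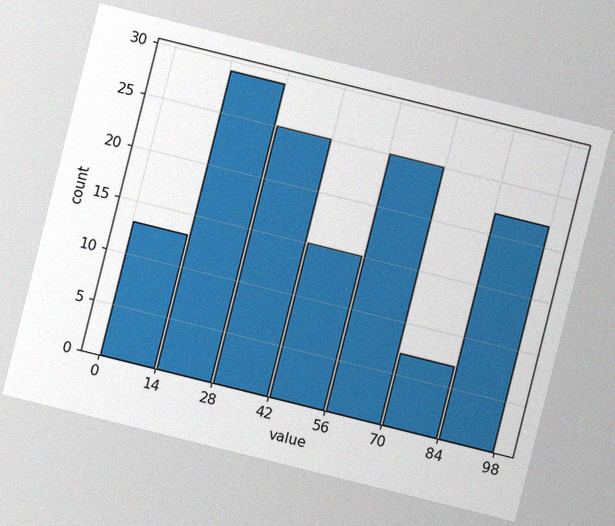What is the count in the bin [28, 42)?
The chart is tilted about 14° clockwise, with some photo noise. The [28, 42) bin has height 25.

25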